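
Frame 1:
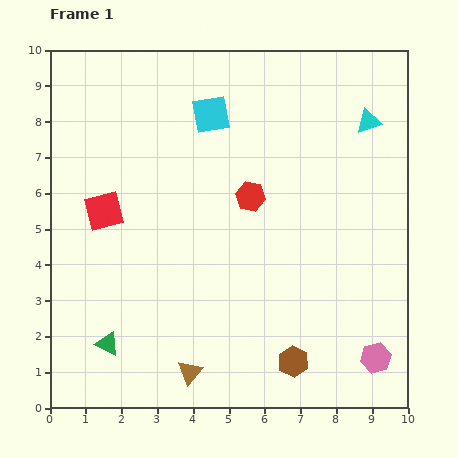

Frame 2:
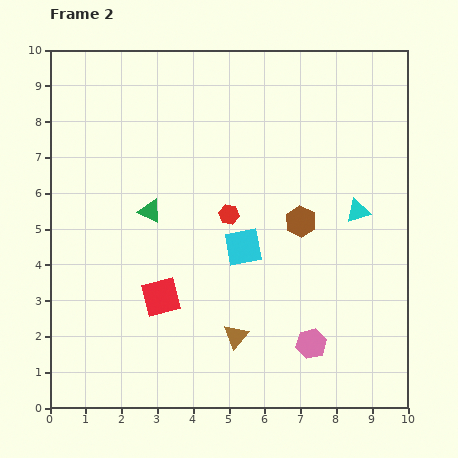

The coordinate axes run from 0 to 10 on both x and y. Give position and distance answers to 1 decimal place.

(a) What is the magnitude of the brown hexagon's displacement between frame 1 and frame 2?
3.9

The brown hexagon moved from (6.8, 1.3) to (7.0, 5.2), a distance of √(0.2² + 3.9²) ≈ 3.9.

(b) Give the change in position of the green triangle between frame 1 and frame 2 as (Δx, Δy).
(1.2, 3.7)

The green triangle was at (1.6, 1.8) in frame 1 and (2.8, 5.5) in frame 2.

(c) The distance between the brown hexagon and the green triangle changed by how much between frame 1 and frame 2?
-1.0

Distance in frame 1: 5.2. Distance in frame 2: 4.2.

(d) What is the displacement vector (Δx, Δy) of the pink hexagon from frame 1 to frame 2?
(-1.8, 0.4)

The pink hexagon was at (9.1, 1.4) in frame 1 and (7.3, 1.8) in frame 2.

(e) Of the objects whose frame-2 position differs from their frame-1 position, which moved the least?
the red hexagon

(moved 0.8)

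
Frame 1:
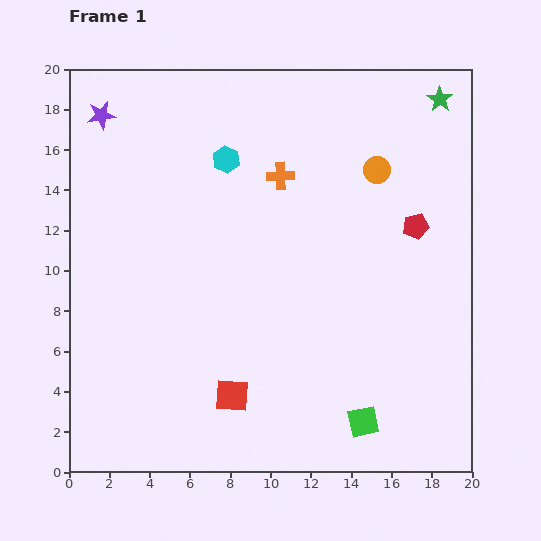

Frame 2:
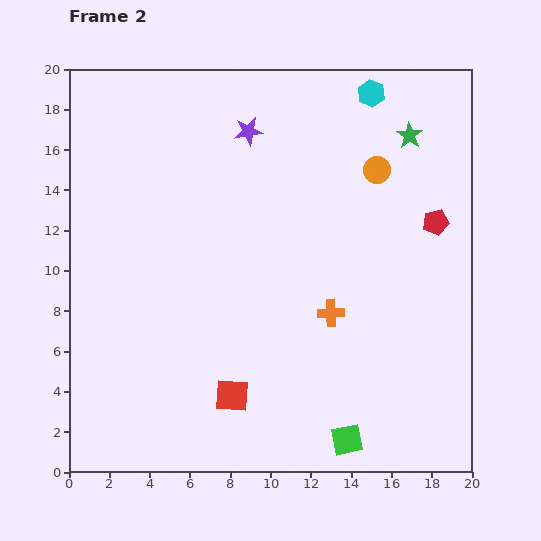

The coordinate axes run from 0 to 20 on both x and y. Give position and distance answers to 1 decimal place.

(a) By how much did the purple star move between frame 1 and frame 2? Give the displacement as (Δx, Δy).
(7.3, -0.8)

The purple star was at (1.6, 17.7) in frame 1 and (8.9, 16.9) in frame 2.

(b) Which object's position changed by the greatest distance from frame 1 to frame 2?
the cyan hexagon

(moved 7.9; next 7.3)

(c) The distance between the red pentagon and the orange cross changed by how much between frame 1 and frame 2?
-0.3

Distance in frame 1: 7.2. Distance in frame 2: 6.9.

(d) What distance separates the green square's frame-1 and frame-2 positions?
1.2

The green square moved from (14.6, 2.5) to (13.8, 1.6), a distance of √(0.8² + 0.9²) ≈ 1.2.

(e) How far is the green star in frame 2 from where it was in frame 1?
2.3

The green star moved from (18.4, 18.5) to (16.9, 16.7), a distance of √(1.5² + 1.8²) ≈ 2.3.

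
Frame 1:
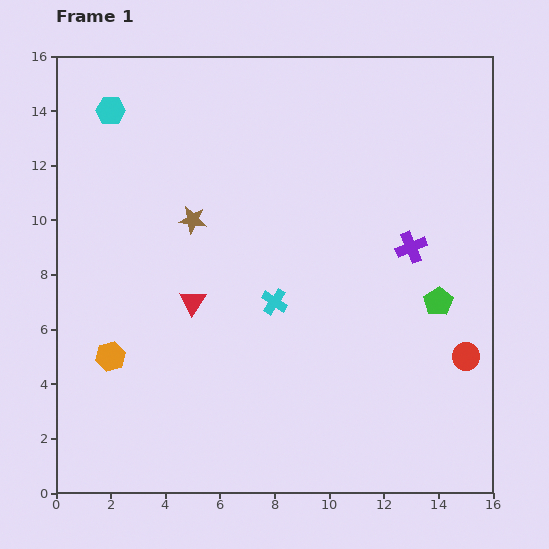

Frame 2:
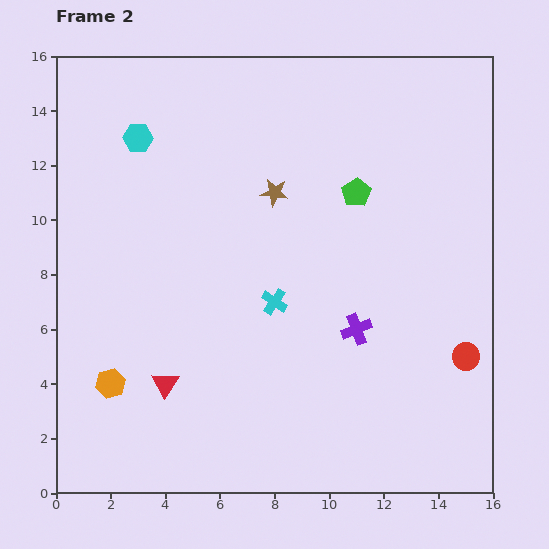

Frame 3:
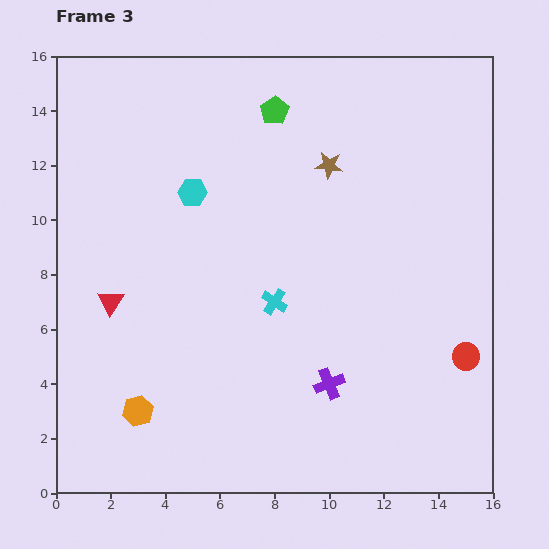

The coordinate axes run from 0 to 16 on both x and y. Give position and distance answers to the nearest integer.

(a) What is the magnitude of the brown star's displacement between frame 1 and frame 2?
3

The brown star moved from (5, 10) to (8, 11), a distance of √(3² + 1²) ≈ 3.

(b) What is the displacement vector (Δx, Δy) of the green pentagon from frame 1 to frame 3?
(-6, 7)

The green pentagon was at (14, 7) in frame 1 and (8, 14) in frame 3.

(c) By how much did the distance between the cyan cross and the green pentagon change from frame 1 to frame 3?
+1

Distance in frame 1: 6. Distance in frame 3: 7.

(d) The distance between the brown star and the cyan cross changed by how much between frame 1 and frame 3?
+1

Distance in frame 1: 4. Distance in frame 3: 5.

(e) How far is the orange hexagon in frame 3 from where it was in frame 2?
1

The orange hexagon moved from (2, 4) to (3, 3), a distance of √(1² + 1²) ≈ 1.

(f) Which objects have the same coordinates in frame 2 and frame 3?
the red circle, the cyan cross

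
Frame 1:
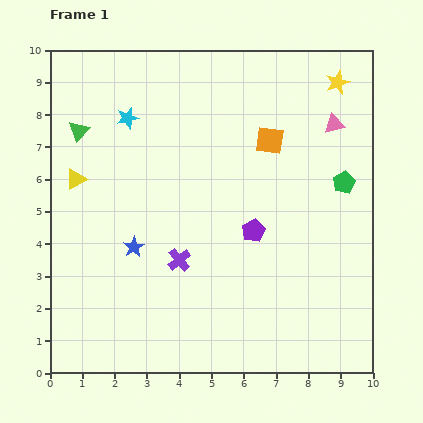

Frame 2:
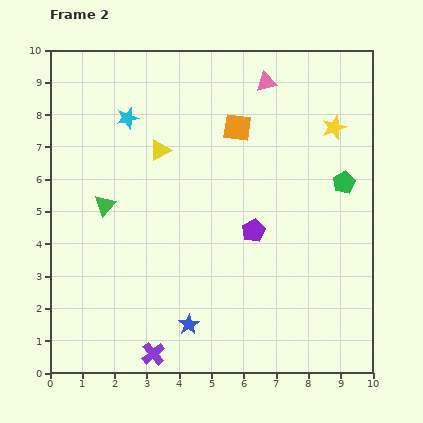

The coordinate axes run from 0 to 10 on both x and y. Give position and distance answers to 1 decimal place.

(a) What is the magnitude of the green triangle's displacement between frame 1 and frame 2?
2.4

The green triangle moved from (0.9, 7.5) to (1.7, 5.2), a distance of √(0.8² + 2.3²) ≈ 2.4.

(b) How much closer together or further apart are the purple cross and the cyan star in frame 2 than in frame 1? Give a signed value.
+2.6

Distance in frame 1: 4.7. Distance in frame 2: 7.3.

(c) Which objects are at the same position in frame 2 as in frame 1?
the cyan star, the purple pentagon, the green pentagon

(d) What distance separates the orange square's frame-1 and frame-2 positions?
1.1

The orange square moved from (6.8, 7.2) to (5.8, 7.6), a distance of √(1.0² + 0.4²) ≈ 1.1.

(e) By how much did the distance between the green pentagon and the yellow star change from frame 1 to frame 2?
-1.4

Distance in frame 1: 3.1. Distance in frame 2: 1.7.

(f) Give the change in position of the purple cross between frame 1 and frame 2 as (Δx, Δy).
(-0.8, -2.9)

The purple cross was at (4.0, 3.5) in frame 1 and (3.2, 0.6) in frame 2.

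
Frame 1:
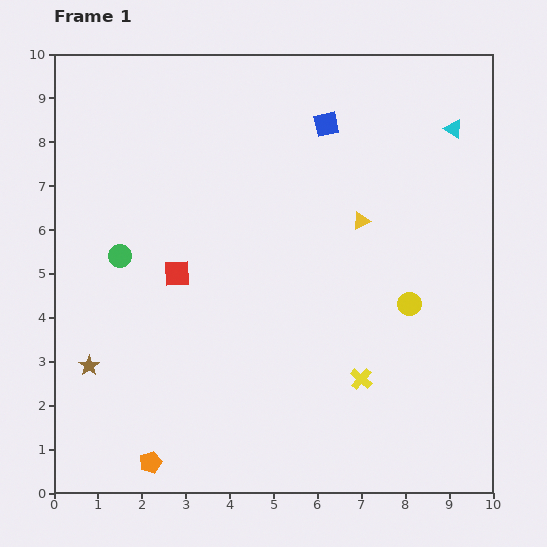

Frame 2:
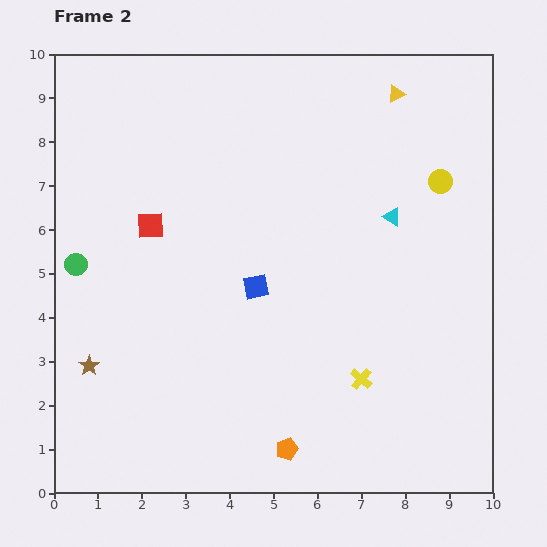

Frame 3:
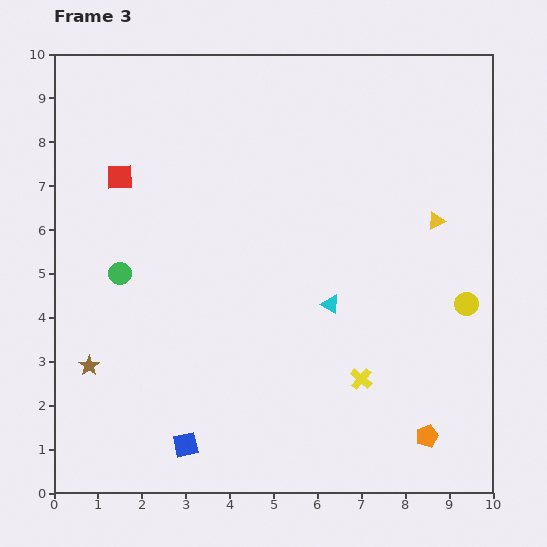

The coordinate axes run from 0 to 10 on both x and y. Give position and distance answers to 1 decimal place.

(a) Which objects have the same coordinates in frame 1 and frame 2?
the brown star, the yellow cross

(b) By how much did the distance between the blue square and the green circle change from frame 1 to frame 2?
-1.5

Distance in frame 1: 5.6. Distance in frame 2: 4.1.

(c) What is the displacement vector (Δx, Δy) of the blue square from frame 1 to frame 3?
(-3.2, -7.3)

The blue square was at (6.2, 8.4) in frame 1 and (3.0, 1.1) in frame 3.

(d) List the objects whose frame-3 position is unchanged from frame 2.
the brown star, the yellow cross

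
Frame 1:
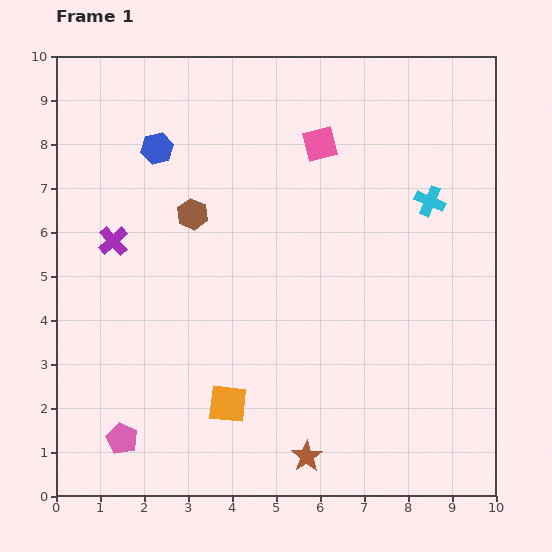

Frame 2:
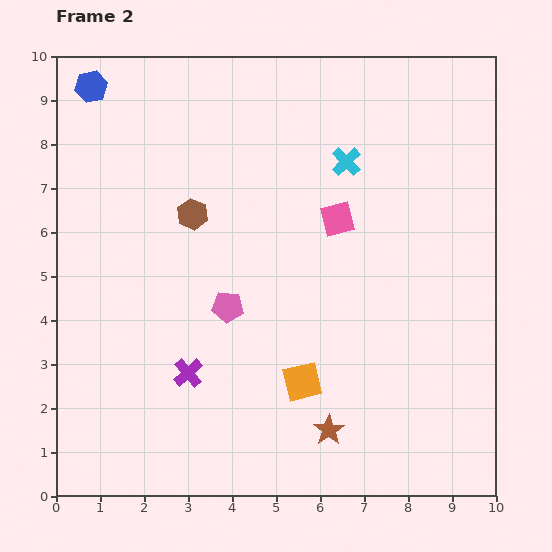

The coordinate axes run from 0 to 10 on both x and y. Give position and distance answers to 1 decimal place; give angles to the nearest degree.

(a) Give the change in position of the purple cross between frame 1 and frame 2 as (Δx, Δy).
(1.7, -3.0)

The purple cross was at (1.3, 5.8) in frame 1 and (3.0, 2.8) in frame 2.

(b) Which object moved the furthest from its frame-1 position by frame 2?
the pink pentagon

(moved 3.8; next 3.4)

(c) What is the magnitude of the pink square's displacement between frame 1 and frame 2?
1.7

The pink square moved from (6.0, 8.0) to (6.4, 6.3), a distance of √(0.4² + 1.7²) ≈ 1.7.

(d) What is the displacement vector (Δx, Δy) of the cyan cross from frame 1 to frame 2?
(-1.9, 0.9)

The cyan cross was at (8.5, 6.7) in frame 1 and (6.6, 7.6) in frame 2.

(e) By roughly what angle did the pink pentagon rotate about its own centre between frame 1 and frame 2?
22° counter-clockwise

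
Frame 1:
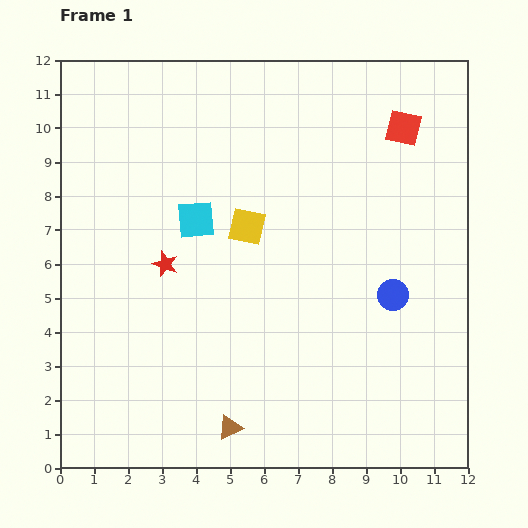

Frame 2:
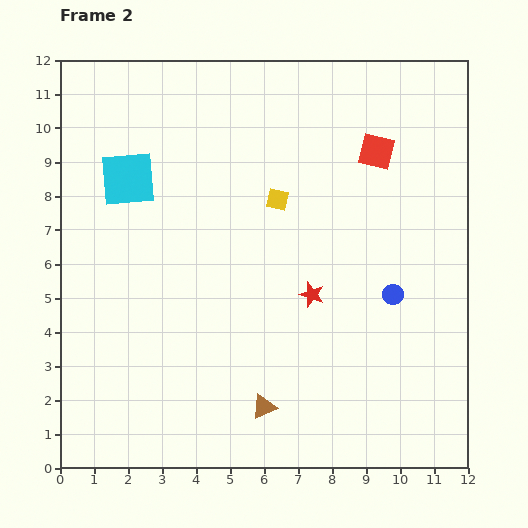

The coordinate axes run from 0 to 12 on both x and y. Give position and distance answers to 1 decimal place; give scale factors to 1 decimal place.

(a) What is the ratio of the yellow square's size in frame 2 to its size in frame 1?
0.6×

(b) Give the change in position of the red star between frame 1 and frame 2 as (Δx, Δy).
(4.3, -0.9)

The red star was at (3.1, 6.0) in frame 1 and (7.4, 5.1) in frame 2.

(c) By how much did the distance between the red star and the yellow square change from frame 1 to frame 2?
+0.4

Distance in frame 1: 2.6. Distance in frame 2: 3.0.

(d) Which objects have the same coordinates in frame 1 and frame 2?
the blue circle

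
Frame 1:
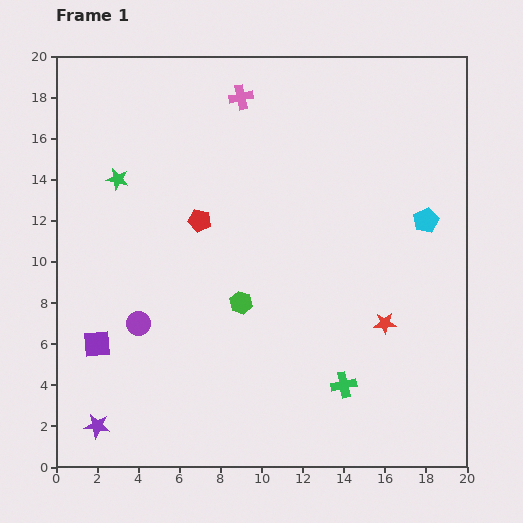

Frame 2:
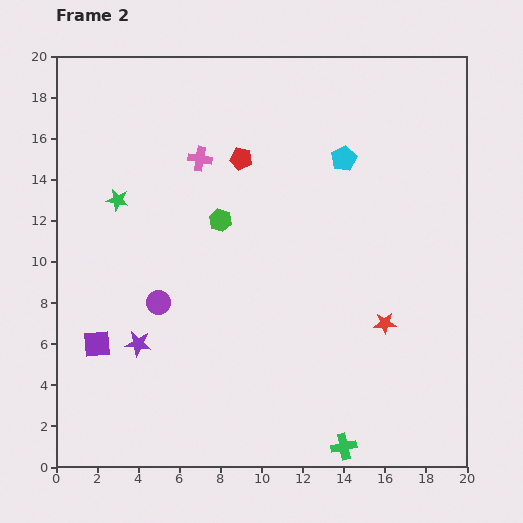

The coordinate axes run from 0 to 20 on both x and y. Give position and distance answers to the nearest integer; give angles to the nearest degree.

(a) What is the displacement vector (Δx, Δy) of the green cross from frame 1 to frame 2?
(0, -3)

The green cross was at (14, 4) in frame 1 and (14, 1) in frame 2.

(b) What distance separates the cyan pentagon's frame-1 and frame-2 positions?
5

The cyan pentagon moved from (18, 12) to (14, 15), a distance of √(4² + 3²) ≈ 5.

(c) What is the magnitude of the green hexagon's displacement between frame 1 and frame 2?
4

The green hexagon moved from (9, 8) to (8, 12), a distance of √(1² + 4²) ≈ 4.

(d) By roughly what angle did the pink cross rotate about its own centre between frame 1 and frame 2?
21° clockwise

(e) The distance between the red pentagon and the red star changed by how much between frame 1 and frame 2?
+1

Distance in frame 1: 10. Distance in frame 2: 11.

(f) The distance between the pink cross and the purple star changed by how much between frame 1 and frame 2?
-8

Distance in frame 1: 17. Distance in frame 2: 9.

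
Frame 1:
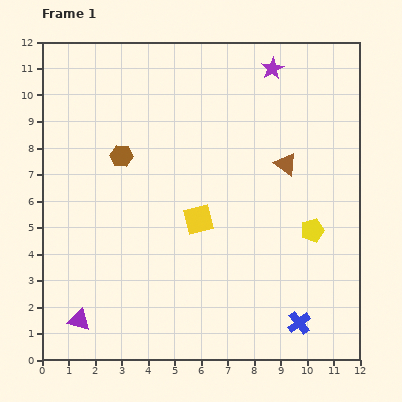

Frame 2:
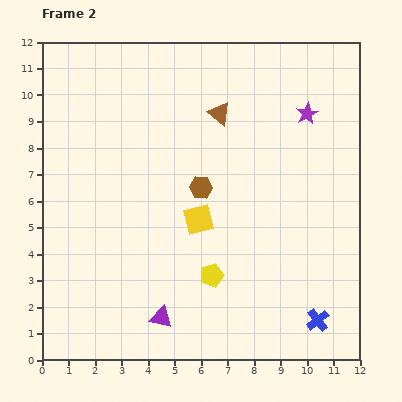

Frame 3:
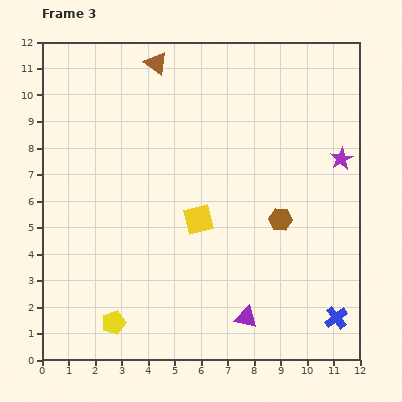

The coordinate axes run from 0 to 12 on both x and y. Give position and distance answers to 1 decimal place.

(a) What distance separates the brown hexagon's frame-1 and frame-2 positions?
3.2

The brown hexagon moved from (3.0, 7.7) to (6.0, 6.5), a distance of √(3.0² + 1.2²) ≈ 3.2.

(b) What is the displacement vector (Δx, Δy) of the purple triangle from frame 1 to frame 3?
(6.3, 0.1)

The purple triangle was at (1.4, 1.5) in frame 1 and (7.7, 1.6) in frame 3.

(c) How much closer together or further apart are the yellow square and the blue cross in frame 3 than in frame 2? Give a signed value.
+0.5

Distance in frame 2: 5.9. Distance in frame 3: 6.4.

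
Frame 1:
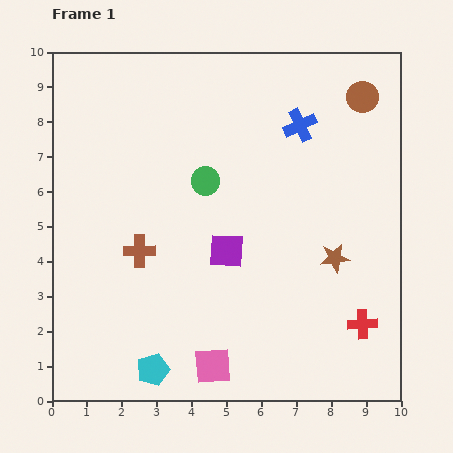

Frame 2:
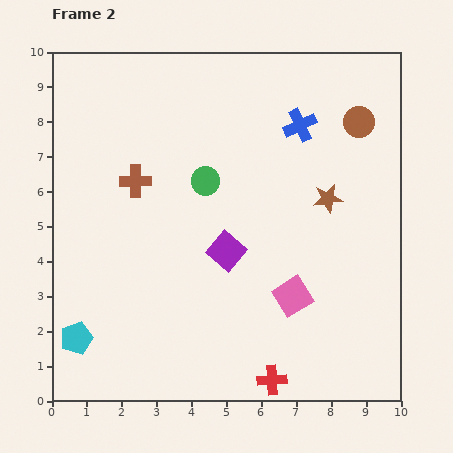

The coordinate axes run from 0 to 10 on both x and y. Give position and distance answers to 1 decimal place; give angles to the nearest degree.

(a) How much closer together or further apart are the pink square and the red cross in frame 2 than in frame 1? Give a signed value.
-2.0

Distance in frame 1: 4.5. Distance in frame 2: 2.5.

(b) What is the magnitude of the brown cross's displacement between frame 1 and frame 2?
2.0

The brown cross moved from (2.5, 4.3) to (2.4, 6.3), a distance of √(0.1² + 2.0²) ≈ 2.0.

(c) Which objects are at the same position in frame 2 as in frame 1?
the green circle, the purple square, the blue cross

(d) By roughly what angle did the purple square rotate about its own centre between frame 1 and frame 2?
37° clockwise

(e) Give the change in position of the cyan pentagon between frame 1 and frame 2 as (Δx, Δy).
(-2.2, 0.9)

The cyan pentagon was at (2.9, 0.9) in frame 1 and (0.7, 1.8) in frame 2.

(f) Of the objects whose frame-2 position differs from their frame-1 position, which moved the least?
the brown circle

(moved 0.7)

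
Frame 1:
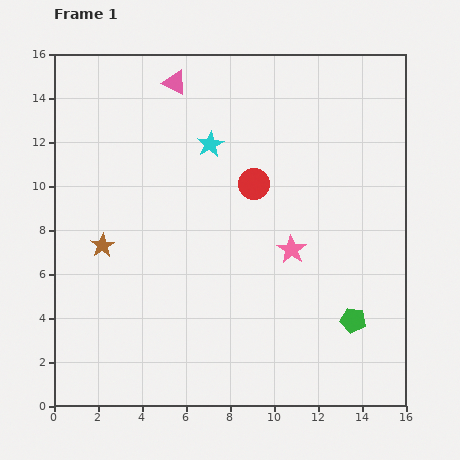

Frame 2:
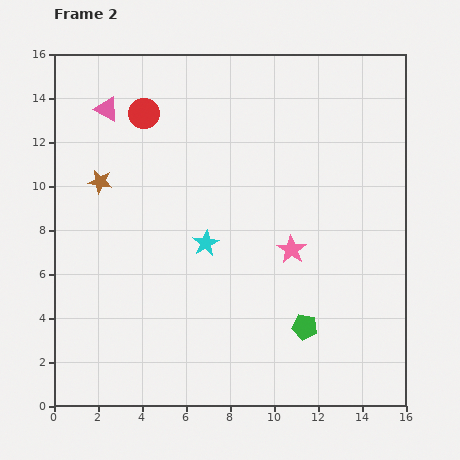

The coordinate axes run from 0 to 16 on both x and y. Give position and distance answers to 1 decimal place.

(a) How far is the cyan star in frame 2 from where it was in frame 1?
4.5

The cyan star moved from (7.1, 11.9) to (6.9, 7.4), a distance of √(0.2² + 4.5²) ≈ 4.5.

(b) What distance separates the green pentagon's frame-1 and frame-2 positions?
2.2

The green pentagon moved from (13.6, 3.9) to (11.4, 3.6), a distance of √(2.2² + 0.3²) ≈ 2.2.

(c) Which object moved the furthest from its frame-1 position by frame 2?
the red circle

(moved 5.9; next 4.5)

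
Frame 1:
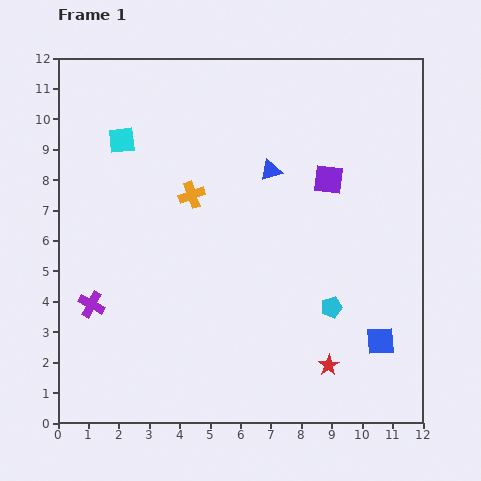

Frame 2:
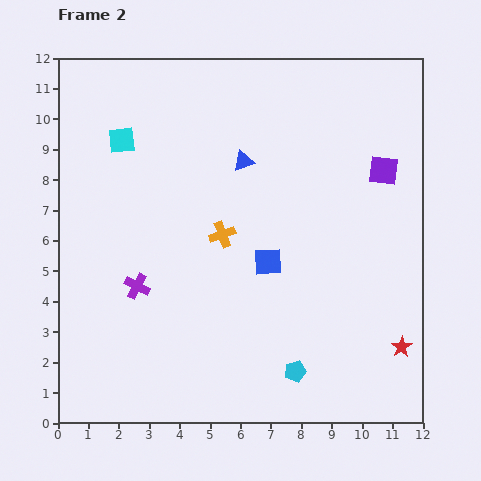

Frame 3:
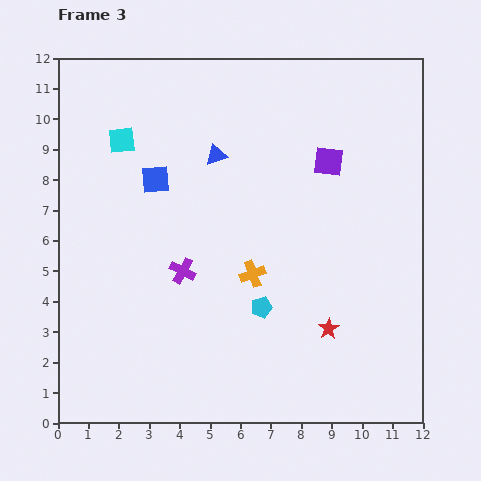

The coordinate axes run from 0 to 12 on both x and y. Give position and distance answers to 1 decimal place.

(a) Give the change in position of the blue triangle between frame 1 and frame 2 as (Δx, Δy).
(-0.9, 0.3)

The blue triangle was at (7.0, 8.3) in frame 1 and (6.1, 8.6) in frame 2.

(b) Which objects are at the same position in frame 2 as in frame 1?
the cyan square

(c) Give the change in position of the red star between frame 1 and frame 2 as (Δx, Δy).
(2.4, 0.6)

The red star was at (8.9, 1.9) in frame 1 and (11.3, 2.5) in frame 2.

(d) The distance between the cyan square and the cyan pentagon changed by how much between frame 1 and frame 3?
-1.6

Distance in frame 1: 8.8. Distance in frame 3: 7.2.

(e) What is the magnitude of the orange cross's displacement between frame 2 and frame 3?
1.6

The orange cross moved from (5.4, 6.2) to (6.4, 4.9), a distance of √(1.0² + 1.3²) ≈ 1.6.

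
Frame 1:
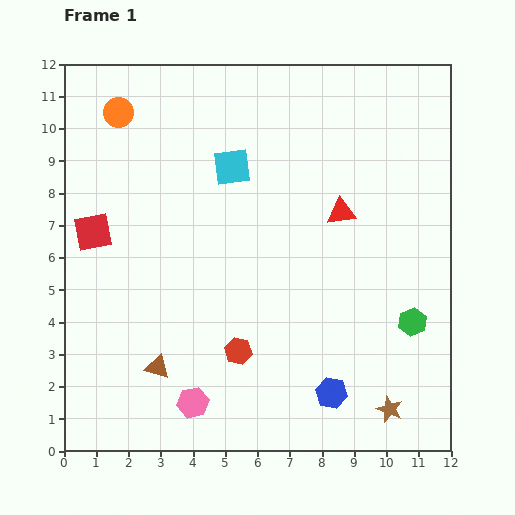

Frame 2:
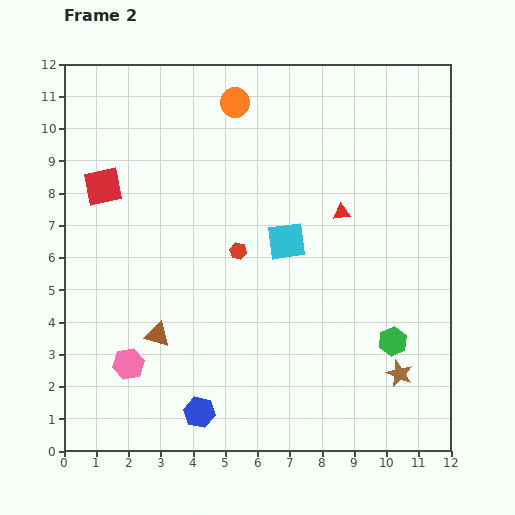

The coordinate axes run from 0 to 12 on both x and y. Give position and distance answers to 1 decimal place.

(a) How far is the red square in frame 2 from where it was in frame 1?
1.4

The red square moved from (0.9, 6.8) to (1.2, 8.2), a distance of √(0.3² + 1.4²) ≈ 1.4.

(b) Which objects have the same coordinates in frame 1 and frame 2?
the red triangle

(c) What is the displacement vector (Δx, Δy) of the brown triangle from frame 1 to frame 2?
(0.0, 1.0)

The brown triangle was at (2.9, 2.6) in frame 1 and (2.9, 3.6) in frame 2.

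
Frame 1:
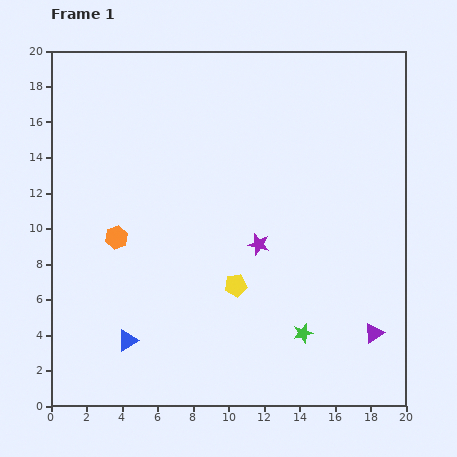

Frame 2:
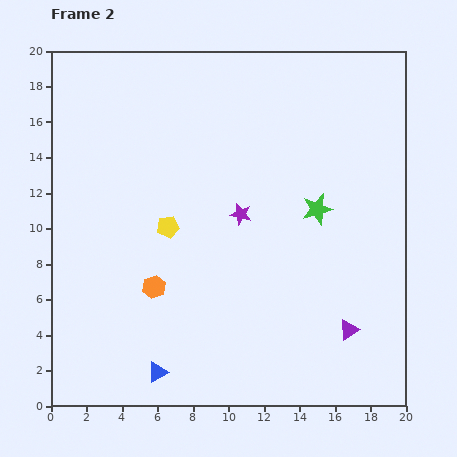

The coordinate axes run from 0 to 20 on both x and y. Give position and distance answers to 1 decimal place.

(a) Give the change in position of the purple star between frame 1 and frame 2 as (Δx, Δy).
(-1.0, 1.7)

The purple star was at (11.7, 9.1) in frame 1 and (10.7, 10.8) in frame 2.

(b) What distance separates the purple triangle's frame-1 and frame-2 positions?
1.4

The purple triangle moved from (18.2, 4.1) to (16.8, 4.3), a distance of √(1.4² + 0.2²) ≈ 1.4.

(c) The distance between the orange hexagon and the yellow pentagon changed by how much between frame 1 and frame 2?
-3.7

Distance in frame 1: 7.2. Distance in frame 2: 3.5.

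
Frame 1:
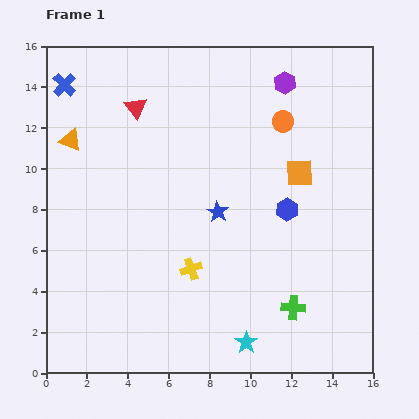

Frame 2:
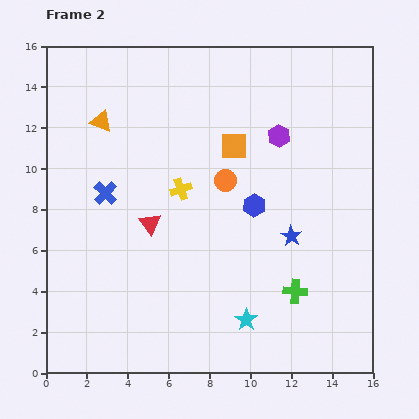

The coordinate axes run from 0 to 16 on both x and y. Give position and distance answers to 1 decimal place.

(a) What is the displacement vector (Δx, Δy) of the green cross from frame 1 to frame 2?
(0.1, 0.8)

The green cross was at (12.1, 3.2) in frame 1 and (12.2, 4.0) in frame 2.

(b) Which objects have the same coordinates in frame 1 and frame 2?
none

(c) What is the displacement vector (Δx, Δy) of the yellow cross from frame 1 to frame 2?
(-0.5, 3.9)

The yellow cross was at (7.1, 5.1) in frame 1 and (6.6, 9.0) in frame 2.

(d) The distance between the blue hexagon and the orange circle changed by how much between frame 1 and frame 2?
-2.5

Distance in frame 1: 4.3. Distance in frame 2: 1.8.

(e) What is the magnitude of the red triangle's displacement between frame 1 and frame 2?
5.7

The red triangle moved from (4.4, 13.0) to (5.1, 7.3), a distance of √(0.7² + 5.7²) ≈ 5.7.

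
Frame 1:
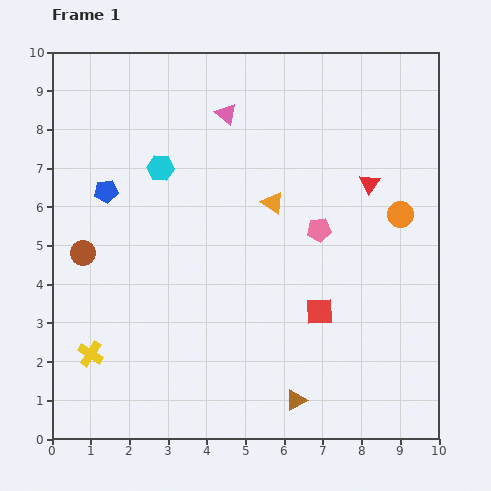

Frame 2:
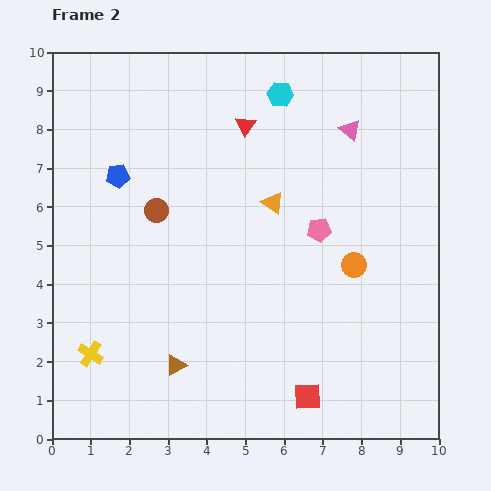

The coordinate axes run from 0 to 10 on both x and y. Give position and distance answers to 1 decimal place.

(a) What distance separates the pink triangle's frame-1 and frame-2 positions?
3.2

The pink triangle moved from (4.5, 8.4) to (7.7, 8.0), a distance of √(3.2² + 0.4²) ≈ 3.2.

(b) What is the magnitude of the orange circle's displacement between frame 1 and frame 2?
1.8

The orange circle moved from (9.0, 5.8) to (7.8, 4.5), a distance of √(1.2² + 1.3²) ≈ 1.8.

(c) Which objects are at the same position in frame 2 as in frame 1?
the yellow cross, the orange triangle, the pink pentagon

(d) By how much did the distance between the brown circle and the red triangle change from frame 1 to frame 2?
-4.4

Distance in frame 1: 7.6. Distance in frame 2: 3.2.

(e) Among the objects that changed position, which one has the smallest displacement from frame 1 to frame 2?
the blue pentagon

(moved 0.5)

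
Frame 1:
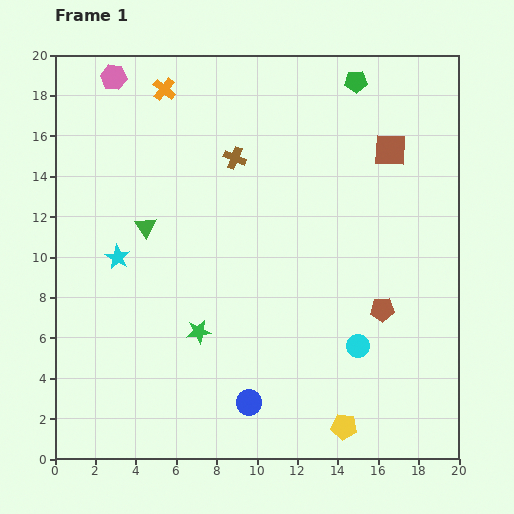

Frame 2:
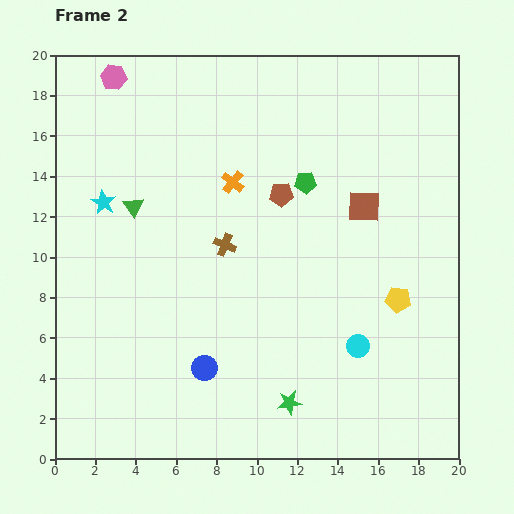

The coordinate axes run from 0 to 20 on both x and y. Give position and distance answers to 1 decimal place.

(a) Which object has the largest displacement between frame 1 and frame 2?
the brown pentagon

(moved 7.6; next 6.9)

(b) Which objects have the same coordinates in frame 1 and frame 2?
the cyan circle, the pink hexagon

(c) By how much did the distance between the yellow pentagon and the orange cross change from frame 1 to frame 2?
-8.9

Distance in frame 1: 18.9. Distance in frame 2: 10.0.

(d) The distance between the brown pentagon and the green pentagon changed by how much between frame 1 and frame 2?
-10.1

Distance in frame 1: 11.4. Distance in frame 2: 1.3.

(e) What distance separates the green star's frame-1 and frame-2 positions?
5.7

The green star moved from (7.1, 6.3) to (11.6, 2.8), a distance of √(4.5² + 3.5²) ≈ 5.7.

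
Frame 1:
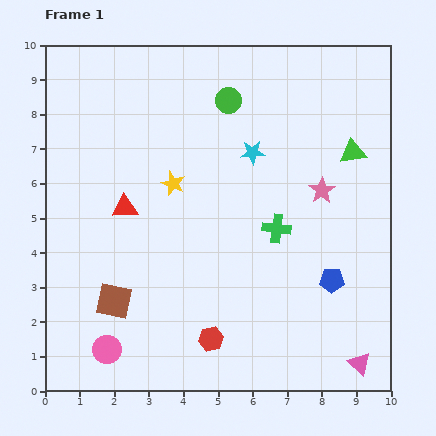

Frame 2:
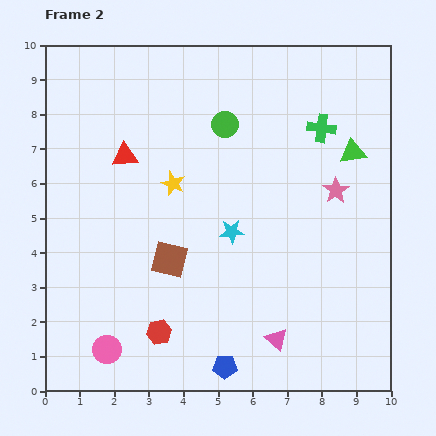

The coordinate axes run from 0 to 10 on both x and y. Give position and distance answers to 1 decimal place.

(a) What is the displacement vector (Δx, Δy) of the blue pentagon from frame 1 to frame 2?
(-3.1, -2.5)

The blue pentagon was at (8.3, 3.2) in frame 1 and (5.2, 0.7) in frame 2.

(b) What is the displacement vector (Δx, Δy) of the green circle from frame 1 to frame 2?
(-0.1, -0.7)

The green circle was at (5.3, 8.4) in frame 1 and (5.2, 7.7) in frame 2.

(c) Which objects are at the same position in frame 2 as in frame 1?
the pink circle, the green triangle, the yellow star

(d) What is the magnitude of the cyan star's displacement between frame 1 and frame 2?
2.4

The cyan star moved from (6.0, 6.9) to (5.4, 4.6), a distance of √(0.6² + 2.3²) ≈ 2.4.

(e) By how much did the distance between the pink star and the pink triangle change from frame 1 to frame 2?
-0.5

Distance in frame 1: 5.1. Distance in frame 2: 4.6.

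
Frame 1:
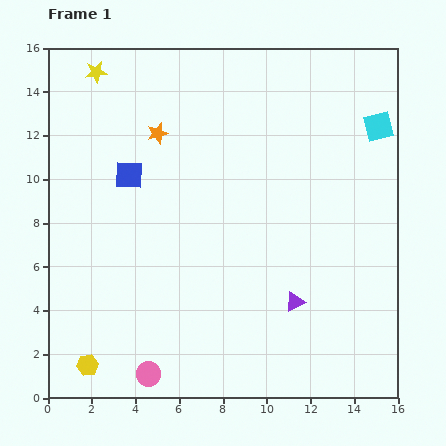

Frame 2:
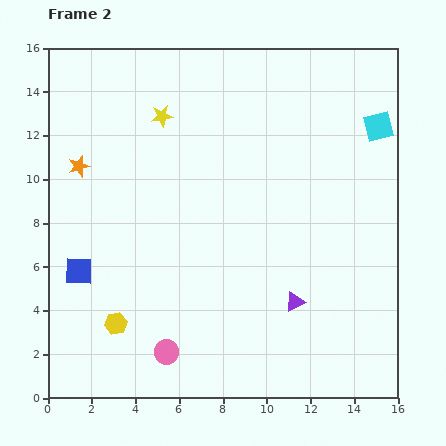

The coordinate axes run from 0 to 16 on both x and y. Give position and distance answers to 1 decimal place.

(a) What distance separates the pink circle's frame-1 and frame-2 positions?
1.3

The pink circle moved from (4.6, 1.1) to (5.4, 2.1), a distance of √(0.8² + 1.0²) ≈ 1.3.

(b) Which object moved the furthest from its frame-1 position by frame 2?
the blue square

(moved 5.0; next 3.9)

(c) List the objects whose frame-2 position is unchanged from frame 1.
the cyan square, the purple triangle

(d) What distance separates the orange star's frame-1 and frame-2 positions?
3.9

The orange star moved from (5.0, 12.1) to (1.4, 10.6), a distance of √(3.6² + 1.5²) ≈ 3.9.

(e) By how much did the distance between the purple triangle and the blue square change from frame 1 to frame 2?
+0.4

Distance in frame 1: 9.6. Distance in frame 2: 10.0.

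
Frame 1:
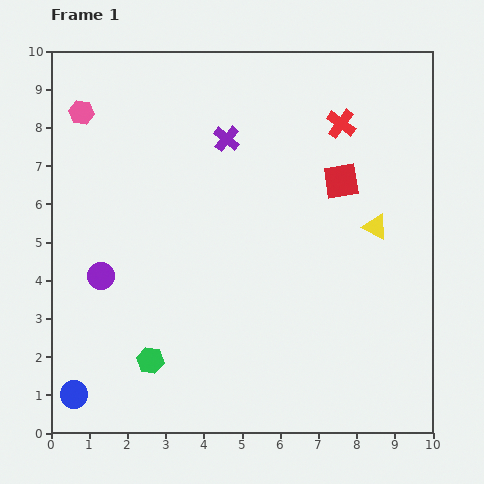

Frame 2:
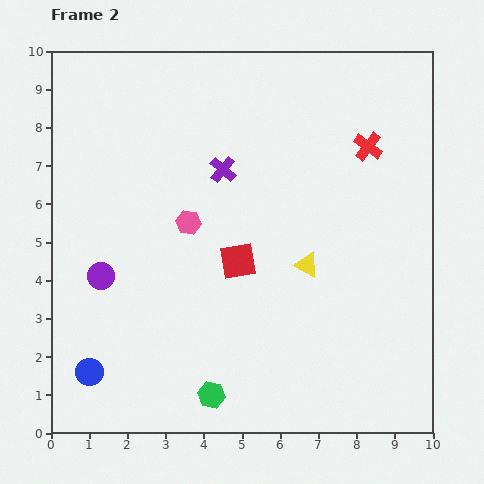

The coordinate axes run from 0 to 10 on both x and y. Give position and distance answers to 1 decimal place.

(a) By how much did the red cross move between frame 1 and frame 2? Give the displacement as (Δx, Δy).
(0.7, -0.6)

The red cross was at (7.6, 8.1) in frame 1 and (8.3, 7.5) in frame 2.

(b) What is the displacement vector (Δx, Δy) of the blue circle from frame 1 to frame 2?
(0.4, 0.6)

The blue circle was at (0.6, 1.0) in frame 1 and (1.0, 1.6) in frame 2.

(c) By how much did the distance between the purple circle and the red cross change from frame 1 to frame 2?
+0.3

Distance in frame 1: 7.5. Distance in frame 2: 7.8.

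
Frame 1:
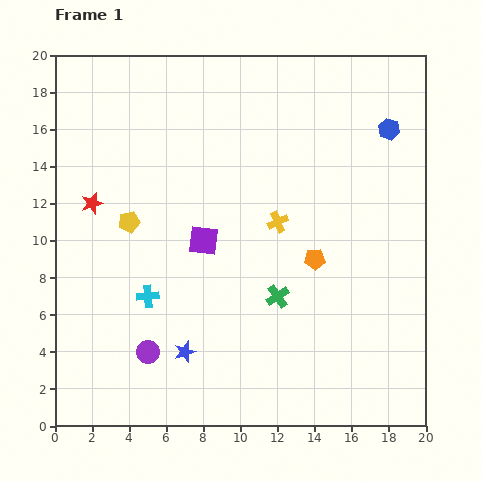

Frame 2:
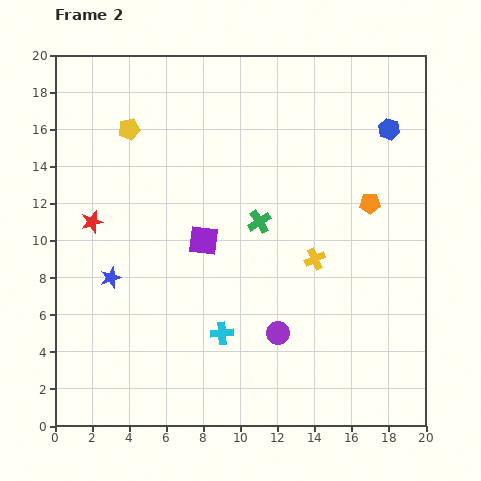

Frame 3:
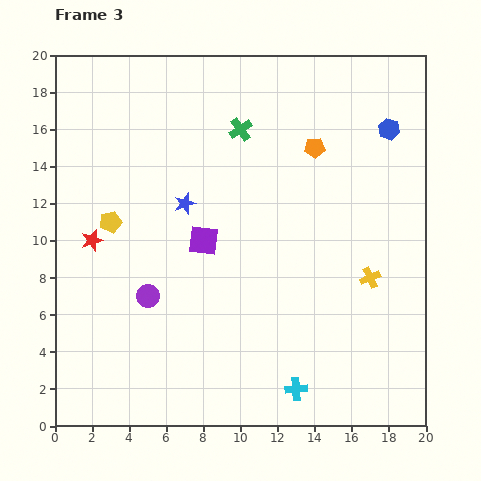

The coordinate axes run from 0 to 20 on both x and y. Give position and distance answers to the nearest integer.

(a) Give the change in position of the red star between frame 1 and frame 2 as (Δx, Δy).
(0, -1)

The red star was at (2, 12) in frame 1 and (2, 11) in frame 2.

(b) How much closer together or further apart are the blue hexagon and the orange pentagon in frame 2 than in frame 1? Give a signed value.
-4

Distance in frame 1: 8. Distance in frame 2: 4.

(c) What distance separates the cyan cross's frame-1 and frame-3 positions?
9

The cyan cross moved from (5, 7) to (13, 2), a distance of √(8² + 5²) ≈ 9.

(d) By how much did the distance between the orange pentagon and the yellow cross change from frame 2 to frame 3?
+4

Distance in frame 2: 4. Distance in frame 3: 8.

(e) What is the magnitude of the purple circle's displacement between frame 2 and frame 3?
7

The purple circle moved from (12, 5) to (5, 7), a distance of √(7² + 2²) ≈ 7.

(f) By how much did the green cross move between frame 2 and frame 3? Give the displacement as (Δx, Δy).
(-1, 5)

The green cross was at (11, 11) in frame 2 and (10, 16) in frame 3.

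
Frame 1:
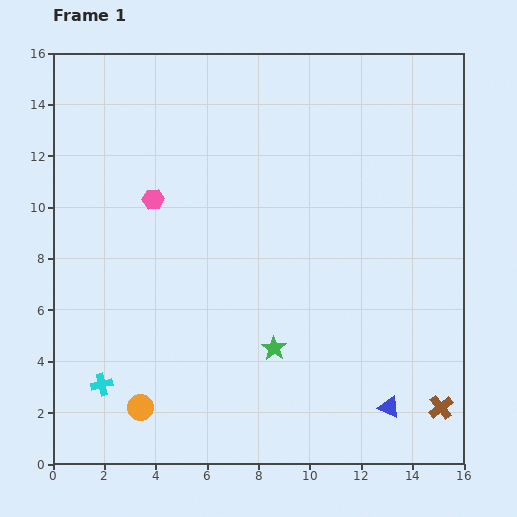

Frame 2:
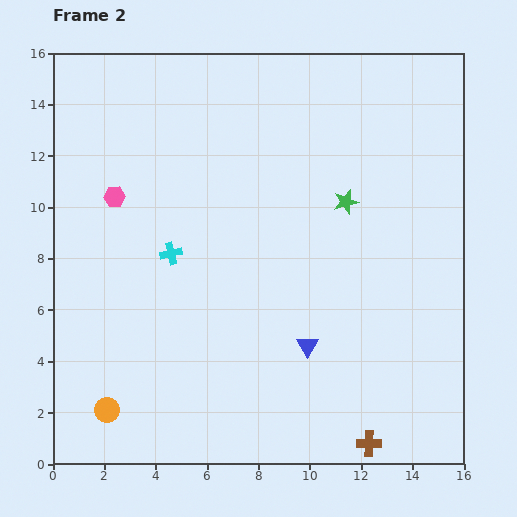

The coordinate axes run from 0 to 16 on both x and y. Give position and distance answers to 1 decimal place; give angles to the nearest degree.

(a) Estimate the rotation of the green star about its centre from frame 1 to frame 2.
24° clockwise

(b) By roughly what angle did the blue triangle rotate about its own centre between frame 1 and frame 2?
34° clockwise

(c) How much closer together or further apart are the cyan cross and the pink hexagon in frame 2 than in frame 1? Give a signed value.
-4.4

Distance in frame 1: 7.5. Distance in frame 2: 3.1.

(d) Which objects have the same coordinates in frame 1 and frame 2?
none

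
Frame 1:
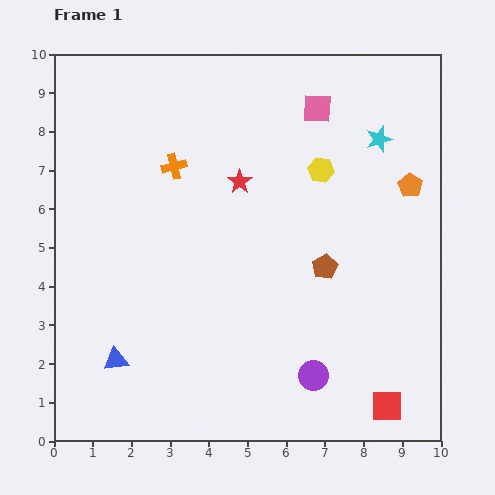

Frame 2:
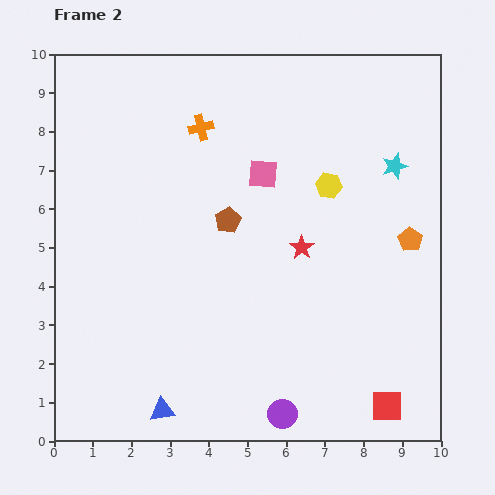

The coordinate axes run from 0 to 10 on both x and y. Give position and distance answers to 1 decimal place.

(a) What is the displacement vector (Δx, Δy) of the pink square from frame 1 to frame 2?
(-1.4, -1.7)

The pink square was at (6.8, 8.6) in frame 1 and (5.4, 6.9) in frame 2.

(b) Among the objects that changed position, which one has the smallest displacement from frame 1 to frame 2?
the yellow hexagon

(moved 0.4)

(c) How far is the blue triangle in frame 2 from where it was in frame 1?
1.8

The blue triangle moved from (1.6, 2.1) to (2.8, 0.8), a distance of √(1.2² + 1.3²) ≈ 1.8.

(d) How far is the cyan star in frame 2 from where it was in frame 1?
0.8

The cyan star moved from (8.4, 7.8) to (8.8, 7.1), a distance of √(0.4² + 0.7²) ≈ 0.8.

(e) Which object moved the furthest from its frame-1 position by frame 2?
the brown pentagon

(moved 2.8; next 2.3)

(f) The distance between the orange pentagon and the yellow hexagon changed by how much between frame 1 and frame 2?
+0.2

Distance in frame 1: 2.3. Distance in frame 2: 2.5.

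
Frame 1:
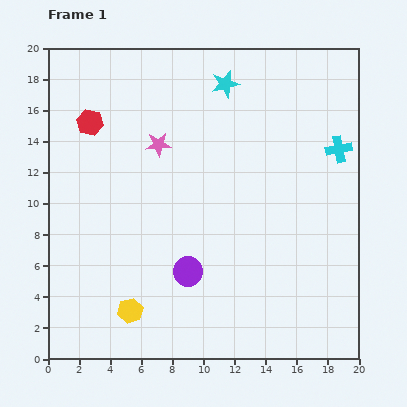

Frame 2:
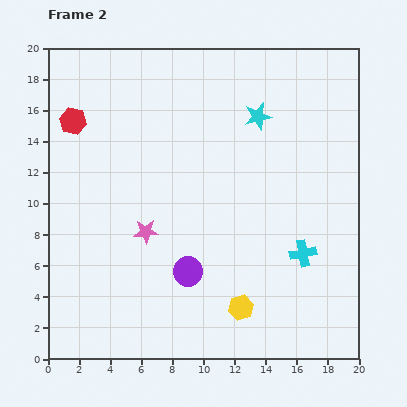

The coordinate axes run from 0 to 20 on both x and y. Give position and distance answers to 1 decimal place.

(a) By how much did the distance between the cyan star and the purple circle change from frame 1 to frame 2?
-1.3

Distance in frame 1: 12.3. Distance in frame 2: 11.0.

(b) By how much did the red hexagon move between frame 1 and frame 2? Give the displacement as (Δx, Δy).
(-1.1, 0.1)

The red hexagon was at (2.7, 15.2) in frame 1 and (1.6, 15.3) in frame 2.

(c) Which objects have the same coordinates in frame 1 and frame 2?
the purple circle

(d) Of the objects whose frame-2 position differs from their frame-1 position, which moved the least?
the red hexagon

(moved 1.1)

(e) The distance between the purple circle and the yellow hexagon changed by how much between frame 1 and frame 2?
-0.4

Distance in frame 1: 4.5. Distance in frame 2: 4.1.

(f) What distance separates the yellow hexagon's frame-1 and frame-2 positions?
7.1

The yellow hexagon moved from (5.3, 3.1) to (12.4, 3.3), a distance of √(7.1² + 0.2²) ≈ 7.1.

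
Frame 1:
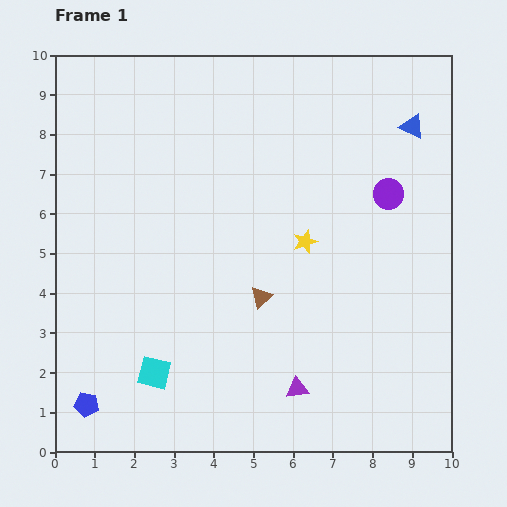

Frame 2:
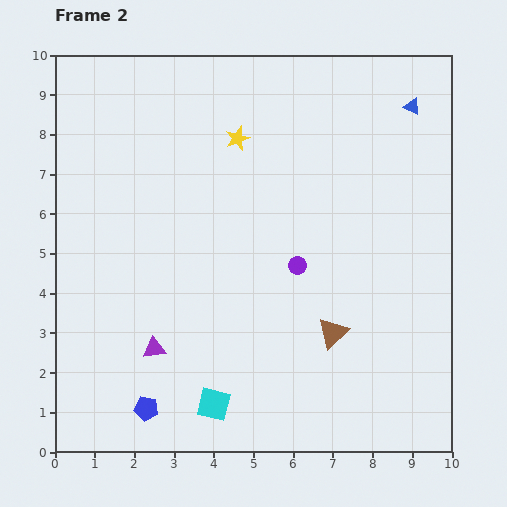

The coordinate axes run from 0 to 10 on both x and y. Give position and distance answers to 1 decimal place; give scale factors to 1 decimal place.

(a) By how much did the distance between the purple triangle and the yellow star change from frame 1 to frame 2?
+2.0

Distance in frame 1: 3.7. Distance in frame 2: 5.7.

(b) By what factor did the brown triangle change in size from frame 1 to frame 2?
1.5×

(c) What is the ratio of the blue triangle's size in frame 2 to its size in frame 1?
0.7×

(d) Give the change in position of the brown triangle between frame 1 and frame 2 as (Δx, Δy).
(1.8, -0.9)

The brown triangle was at (5.2, 3.9) in frame 1 and (7.0, 3.0) in frame 2.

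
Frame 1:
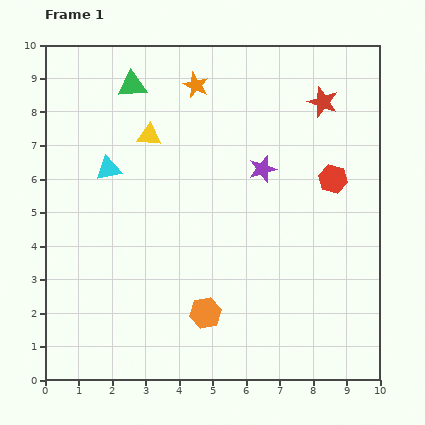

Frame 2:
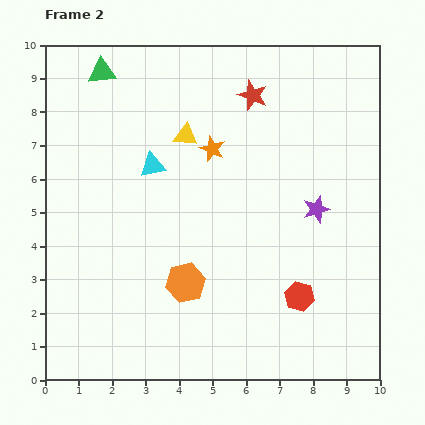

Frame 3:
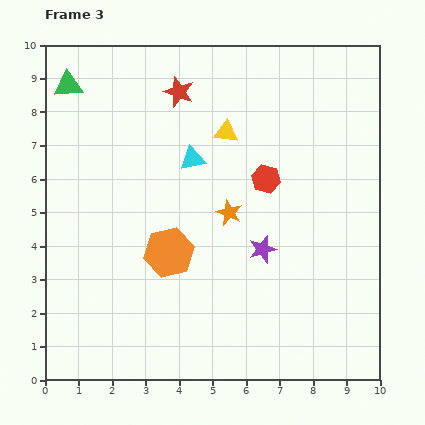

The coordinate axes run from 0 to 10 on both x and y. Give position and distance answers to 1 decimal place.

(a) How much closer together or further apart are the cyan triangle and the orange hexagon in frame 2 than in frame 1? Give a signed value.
-1.6

Distance in frame 1: 5.2. Distance in frame 2: 3.6.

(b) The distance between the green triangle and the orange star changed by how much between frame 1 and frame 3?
+4.2

Distance in frame 1: 1.9. Distance in frame 3: 6.1.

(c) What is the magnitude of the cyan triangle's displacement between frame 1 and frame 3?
2.5

The cyan triangle moved from (1.9, 6.3) to (4.4, 6.6), a distance of √(2.5² + 0.3²) ≈ 2.5.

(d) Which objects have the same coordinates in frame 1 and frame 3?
none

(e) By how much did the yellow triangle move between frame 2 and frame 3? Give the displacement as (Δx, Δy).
(1.2, 0.1)

The yellow triangle was at (4.2, 7.3) in frame 2 and (5.4, 7.4) in frame 3.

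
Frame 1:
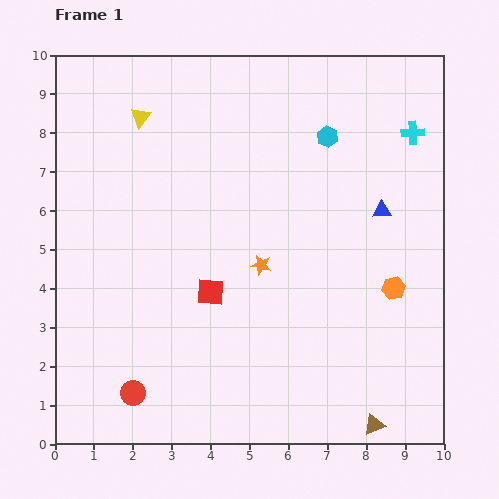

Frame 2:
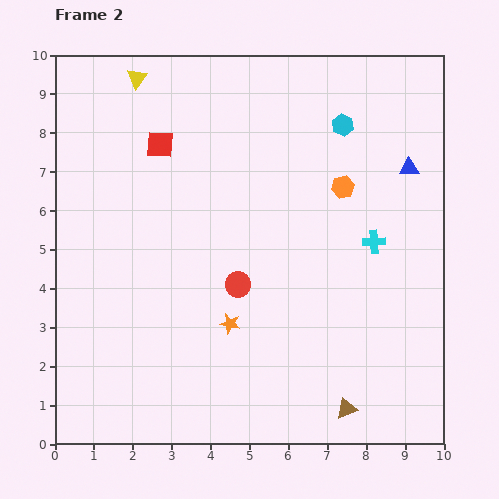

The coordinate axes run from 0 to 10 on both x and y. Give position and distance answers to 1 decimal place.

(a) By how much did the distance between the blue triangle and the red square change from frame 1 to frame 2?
+1.5

Distance in frame 1: 4.9. Distance in frame 2: 6.4.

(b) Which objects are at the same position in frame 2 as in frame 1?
none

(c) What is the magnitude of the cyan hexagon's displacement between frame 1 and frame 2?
0.5

The cyan hexagon moved from (7.0, 7.9) to (7.4, 8.2), a distance of √(0.4² + 0.3²) ≈ 0.5.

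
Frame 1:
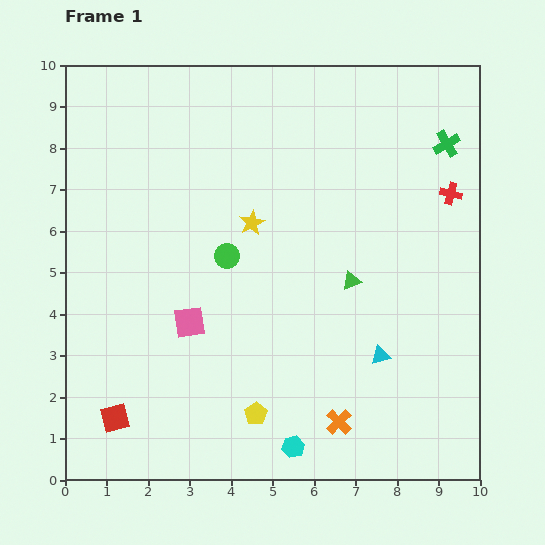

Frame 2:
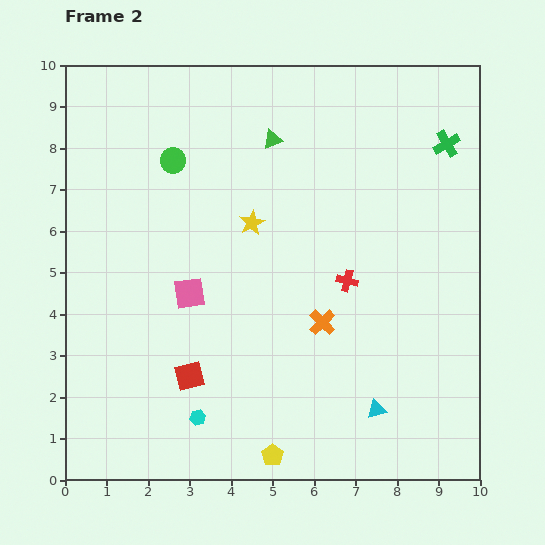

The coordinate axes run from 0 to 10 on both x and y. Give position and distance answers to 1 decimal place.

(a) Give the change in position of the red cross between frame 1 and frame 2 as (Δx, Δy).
(-2.5, -2.1)

The red cross was at (9.3, 6.9) in frame 1 and (6.8, 4.8) in frame 2.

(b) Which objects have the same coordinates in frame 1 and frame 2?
the yellow star, the green cross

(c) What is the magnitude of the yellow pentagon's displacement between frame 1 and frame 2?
1.1

The yellow pentagon moved from (4.6, 1.6) to (5.0, 0.6), a distance of √(0.4² + 1.0²) ≈ 1.1.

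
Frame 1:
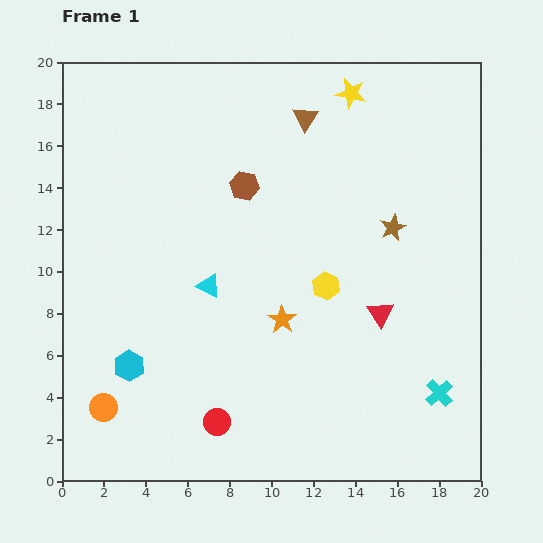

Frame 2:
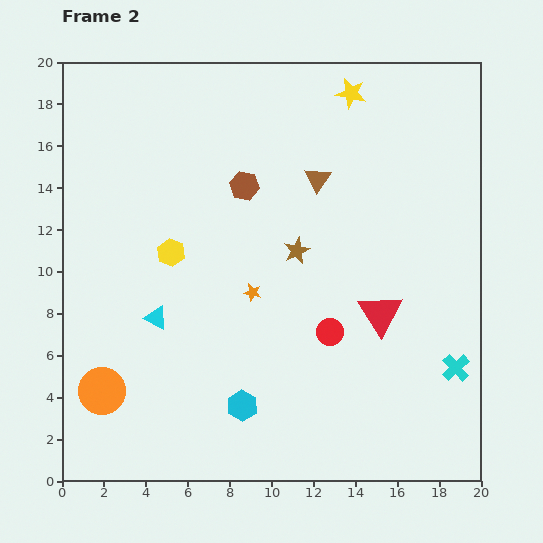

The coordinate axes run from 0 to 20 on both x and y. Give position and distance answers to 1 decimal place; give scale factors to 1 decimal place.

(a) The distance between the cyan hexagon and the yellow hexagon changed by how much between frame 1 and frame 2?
-2.0

Distance in frame 1: 10.1. Distance in frame 2: 8.1.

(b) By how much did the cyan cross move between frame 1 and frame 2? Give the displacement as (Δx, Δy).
(0.8, 1.2)

The cyan cross was at (18.0, 4.2) in frame 1 and (18.8, 5.4) in frame 2.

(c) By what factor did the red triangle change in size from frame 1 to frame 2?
1.6×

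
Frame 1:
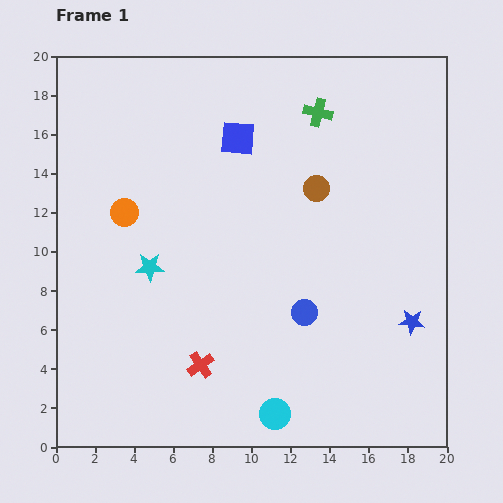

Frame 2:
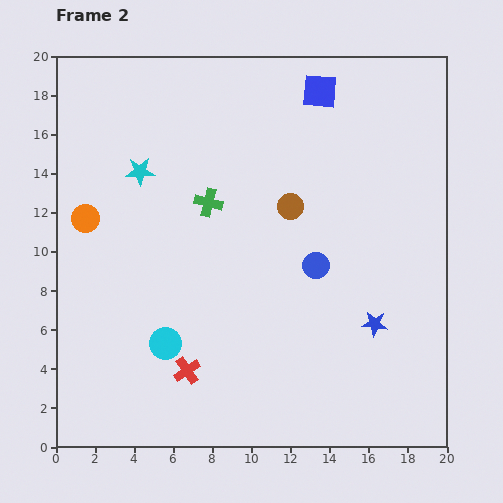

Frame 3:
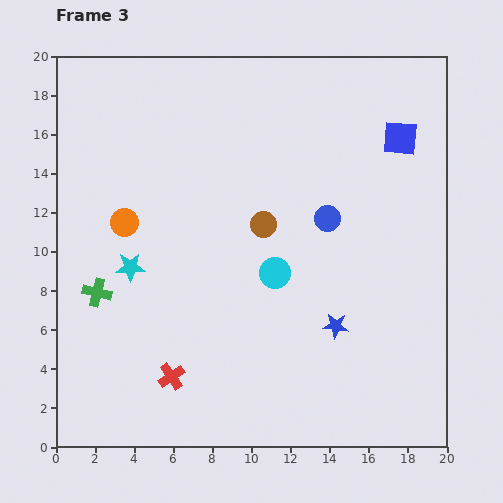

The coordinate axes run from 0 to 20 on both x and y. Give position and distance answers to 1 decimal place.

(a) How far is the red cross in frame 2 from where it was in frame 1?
0.8

The red cross moved from (7.4, 4.2) to (6.7, 3.9), a distance of √(0.7² + 0.3²) ≈ 0.8.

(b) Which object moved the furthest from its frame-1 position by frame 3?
the green cross

(moved 14.6; next 8.3)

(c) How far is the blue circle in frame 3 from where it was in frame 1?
4.9

The blue circle moved from (12.7, 6.9) to (13.9, 11.7), a distance of √(1.2² + 4.8²) ≈ 4.9.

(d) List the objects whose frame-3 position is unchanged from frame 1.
none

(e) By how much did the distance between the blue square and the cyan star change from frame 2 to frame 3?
+5.2

Distance in frame 2: 10.1. Distance in frame 3: 15.3.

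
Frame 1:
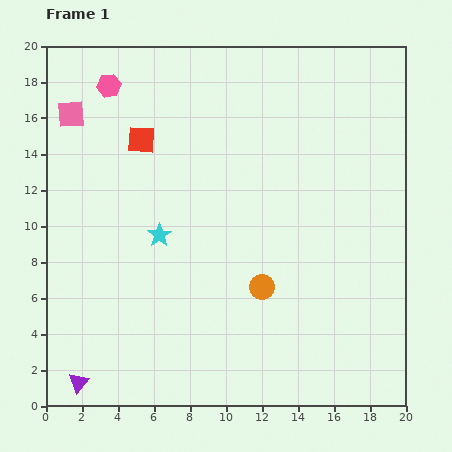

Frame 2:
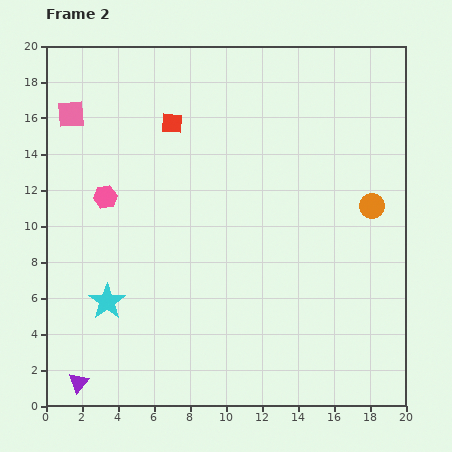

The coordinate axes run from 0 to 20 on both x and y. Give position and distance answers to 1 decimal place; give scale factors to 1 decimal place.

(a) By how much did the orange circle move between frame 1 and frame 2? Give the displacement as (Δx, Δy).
(6.1, 4.5)

The orange circle was at (12.0, 6.6) in frame 1 and (18.1, 11.1) in frame 2.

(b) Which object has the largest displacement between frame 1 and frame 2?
the orange circle

(moved 7.6; next 6.2)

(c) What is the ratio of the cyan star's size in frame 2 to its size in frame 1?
1.5×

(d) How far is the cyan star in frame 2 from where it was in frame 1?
4.7

The cyan star moved from (6.3, 9.5) to (3.4, 5.8), a distance of √(2.9² + 3.7²) ≈ 4.7.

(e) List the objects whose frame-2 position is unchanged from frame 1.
the pink square, the purple triangle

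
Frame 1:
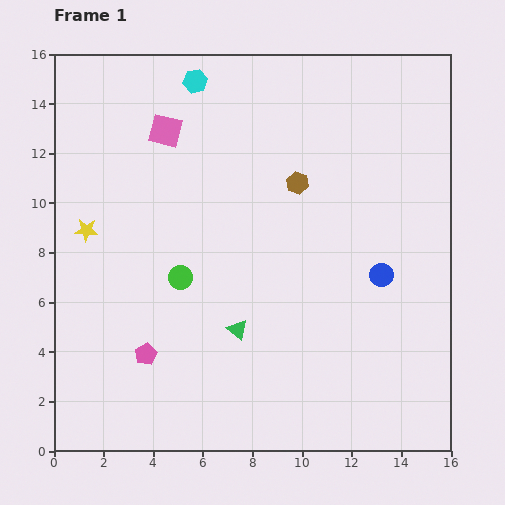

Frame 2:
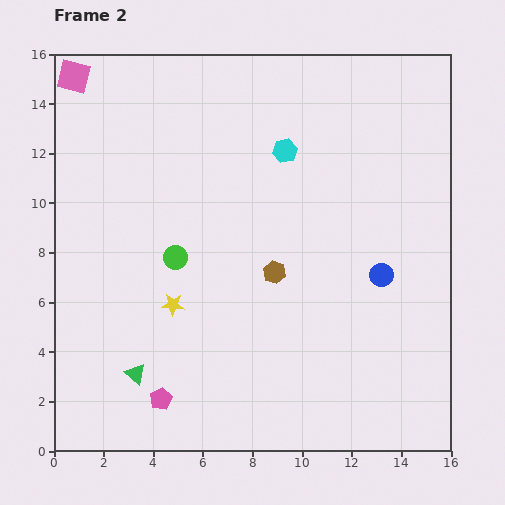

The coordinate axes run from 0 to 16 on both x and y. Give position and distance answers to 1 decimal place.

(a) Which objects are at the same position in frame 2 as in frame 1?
the blue circle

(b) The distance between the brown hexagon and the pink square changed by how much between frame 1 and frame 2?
+5.6

Distance in frame 1: 5.7. Distance in frame 2: 11.3.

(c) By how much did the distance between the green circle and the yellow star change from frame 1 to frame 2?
-2.3

Distance in frame 1: 4.2. Distance in frame 2: 1.9.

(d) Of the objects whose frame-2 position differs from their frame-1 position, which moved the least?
the green circle

(moved 0.8)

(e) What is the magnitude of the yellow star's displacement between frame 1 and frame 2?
4.6

The yellow star moved from (1.3, 8.9) to (4.8, 5.9), a distance of √(3.5² + 3.0²) ≈ 4.6.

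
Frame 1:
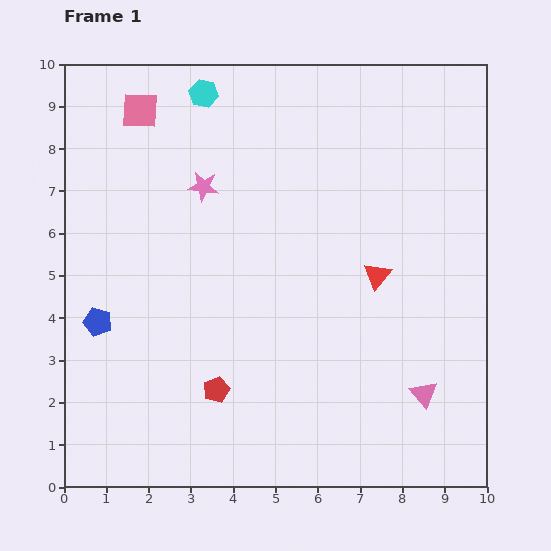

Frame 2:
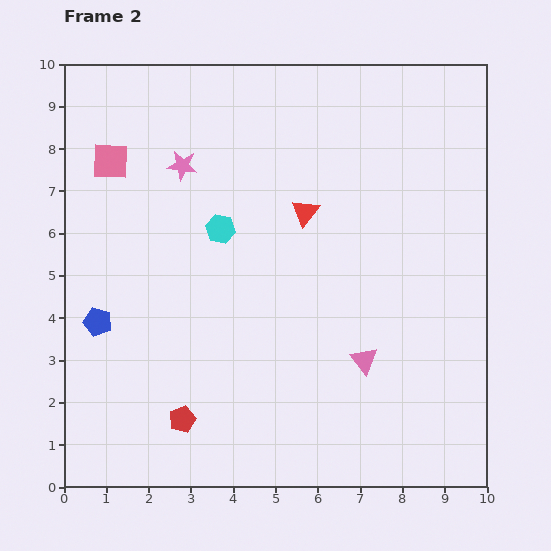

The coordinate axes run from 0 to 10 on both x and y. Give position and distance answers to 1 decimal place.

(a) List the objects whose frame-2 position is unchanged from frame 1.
the blue pentagon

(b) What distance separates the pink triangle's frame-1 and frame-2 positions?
1.6

The pink triangle moved from (8.5, 2.2) to (7.1, 3.0), a distance of √(1.4² + 0.8²) ≈ 1.6.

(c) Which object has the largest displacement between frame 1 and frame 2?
the cyan hexagon

(moved 3.2; next 2.3)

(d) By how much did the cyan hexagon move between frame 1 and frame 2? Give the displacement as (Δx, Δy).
(0.4, -3.2)

The cyan hexagon was at (3.3, 9.3) in frame 1 and (3.7, 6.1) in frame 2.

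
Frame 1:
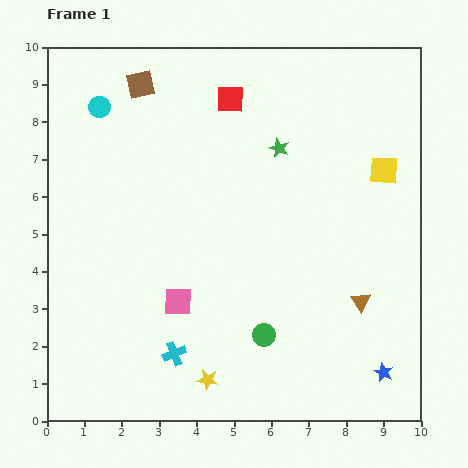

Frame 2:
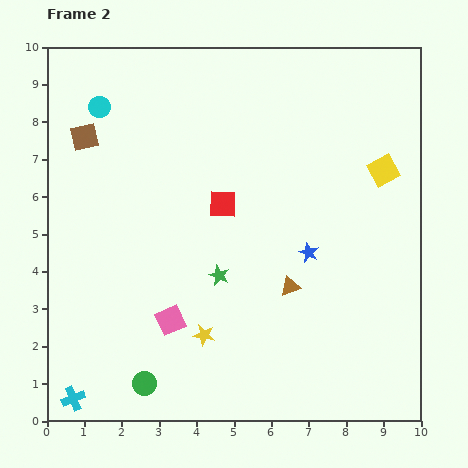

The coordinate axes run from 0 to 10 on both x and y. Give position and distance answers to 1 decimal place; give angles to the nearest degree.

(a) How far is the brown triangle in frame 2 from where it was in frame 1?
1.9

The brown triangle moved from (8.4, 3.2) to (6.5, 3.6), a distance of √(1.9² + 0.4²) ≈ 1.9.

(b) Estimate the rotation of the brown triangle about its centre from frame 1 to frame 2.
45° clockwise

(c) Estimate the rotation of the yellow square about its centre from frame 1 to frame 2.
33° counter-clockwise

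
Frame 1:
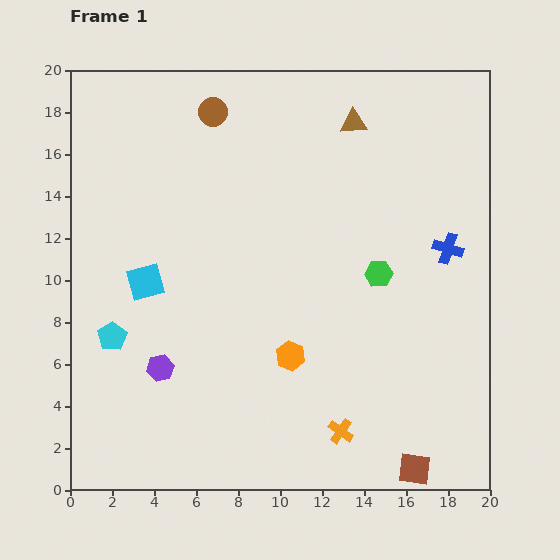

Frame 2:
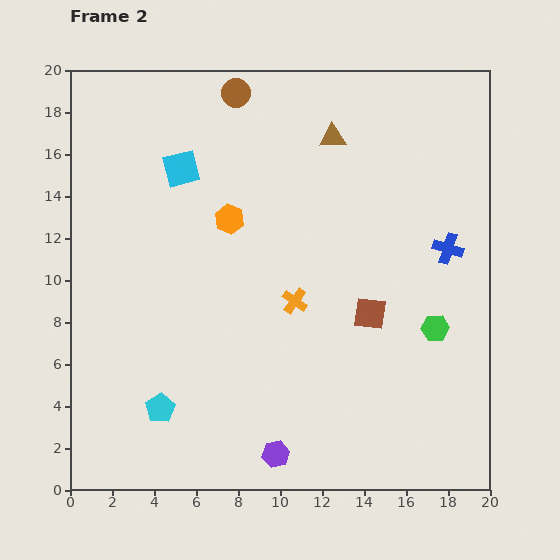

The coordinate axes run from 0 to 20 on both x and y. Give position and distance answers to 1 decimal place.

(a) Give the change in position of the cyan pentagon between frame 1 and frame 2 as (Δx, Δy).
(2.3, -3.4)

The cyan pentagon was at (2.0, 7.3) in frame 1 and (4.3, 3.9) in frame 2.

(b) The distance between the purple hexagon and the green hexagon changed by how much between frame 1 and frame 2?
-1.6

Distance in frame 1: 11.3. Distance in frame 2: 9.7.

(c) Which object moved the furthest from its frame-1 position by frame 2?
the brown square

(moved 7.7; next 7.1)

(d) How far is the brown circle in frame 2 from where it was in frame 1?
1.4

The brown circle moved from (6.8, 18.0) to (7.9, 18.9), a distance of √(1.1² + 0.9²) ≈ 1.4.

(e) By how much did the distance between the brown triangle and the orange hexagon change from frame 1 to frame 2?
-5.2

Distance in frame 1: 11.5. Distance in frame 2: 6.3.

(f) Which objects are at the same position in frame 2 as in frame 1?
the blue cross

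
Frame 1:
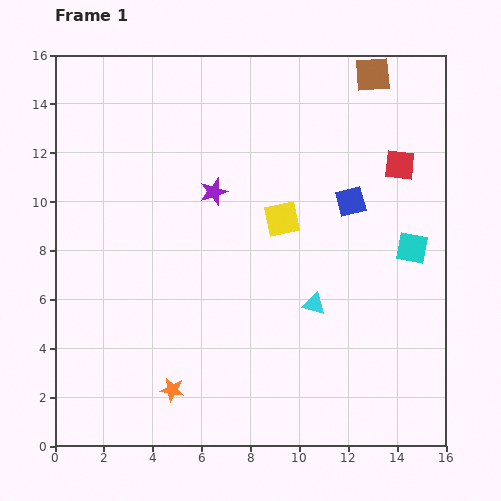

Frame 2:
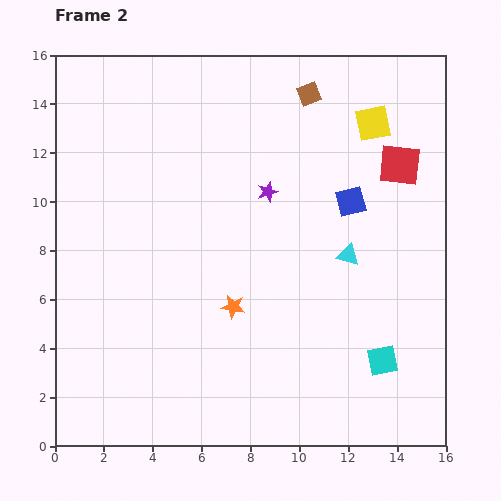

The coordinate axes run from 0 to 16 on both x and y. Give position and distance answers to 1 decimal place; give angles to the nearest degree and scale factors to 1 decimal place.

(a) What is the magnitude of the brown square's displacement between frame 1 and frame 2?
2.7

The brown square moved from (13.0, 15.2) to (10.4, 14.4), a distance of √(2.6² + 0.8²) ≈ 2.7.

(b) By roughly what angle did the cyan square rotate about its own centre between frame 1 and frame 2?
21° counter-clockwise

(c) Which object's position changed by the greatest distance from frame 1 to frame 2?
the yellow square

(moved 5.4; next 4.8)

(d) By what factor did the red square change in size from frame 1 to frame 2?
1.4×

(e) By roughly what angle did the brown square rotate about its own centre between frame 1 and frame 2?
16° counter-clockwise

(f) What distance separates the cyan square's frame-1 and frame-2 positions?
4.8

The cyan square moved from (14.6, 8.1) to (13.4, 3.5), a distance of √(1.2² + 4.6²) ≈ 4.8.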